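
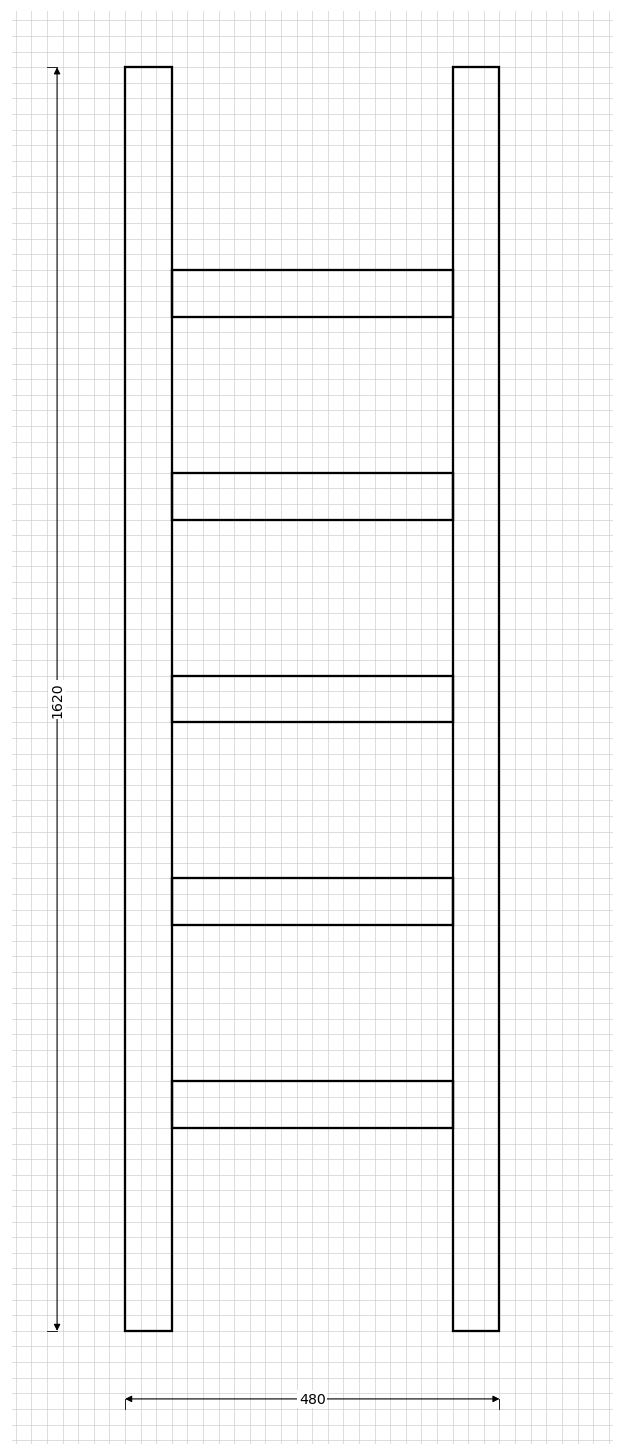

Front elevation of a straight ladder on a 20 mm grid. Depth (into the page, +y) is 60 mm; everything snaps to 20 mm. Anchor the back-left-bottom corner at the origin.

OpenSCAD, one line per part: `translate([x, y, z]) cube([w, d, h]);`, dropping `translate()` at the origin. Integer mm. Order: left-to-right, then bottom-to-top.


cube([60, 60, 1620]);
translate([60, 0, 260]) cube([360, 60, 60]);
translate([60, 0, 520]) cube([360, 60, 60]);
translate([60, 0, 780]) cube([360, 60, 60]);
translate([60, 0, 1040]) cube([360, 60, 60]);
translate([60, 0, 1300]) cube([360, 60, 60]);
translate([420, 0, 0]) cube([60, 60, 1620]);


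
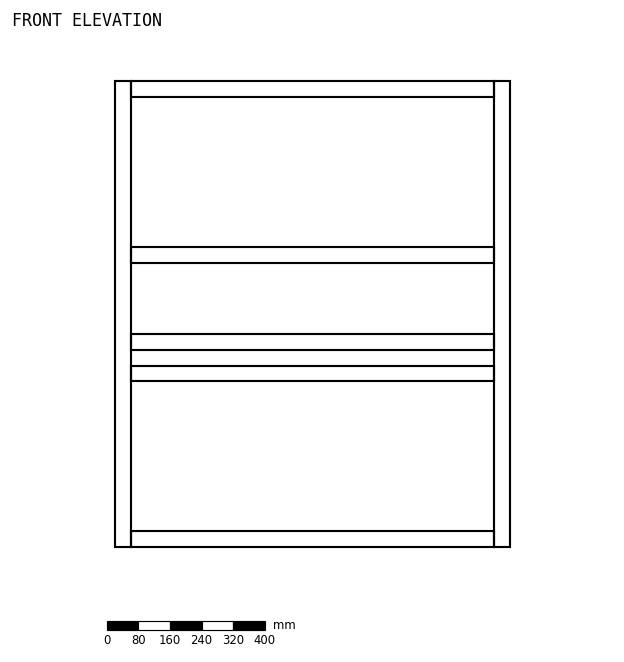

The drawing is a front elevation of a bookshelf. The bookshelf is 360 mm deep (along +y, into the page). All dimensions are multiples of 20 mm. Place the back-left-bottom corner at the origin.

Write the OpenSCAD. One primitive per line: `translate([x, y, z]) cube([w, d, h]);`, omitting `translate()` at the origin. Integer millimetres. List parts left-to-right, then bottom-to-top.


cube([40, 360, 1180]);
translate([40, 0, 0]) cube([920, 360, 40]);
translate([40, 0, 420]) cube([920, 360, 40]);
translate([40, 0, 500]) cube([920, 360, 40]);
translate([40, 0, 720]) cube([920, 360, 40]);
translate([40, 0, 1140]) cube([920, 360, 40]);
translate([960, 0, 0]) cube([40, 360, 1180]);


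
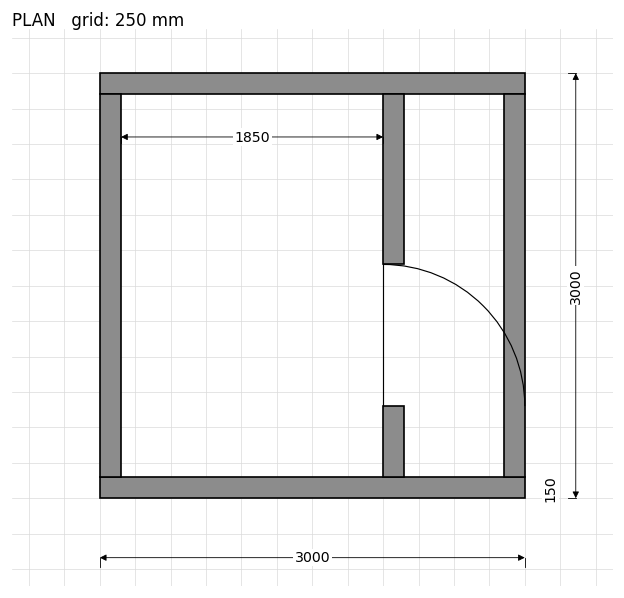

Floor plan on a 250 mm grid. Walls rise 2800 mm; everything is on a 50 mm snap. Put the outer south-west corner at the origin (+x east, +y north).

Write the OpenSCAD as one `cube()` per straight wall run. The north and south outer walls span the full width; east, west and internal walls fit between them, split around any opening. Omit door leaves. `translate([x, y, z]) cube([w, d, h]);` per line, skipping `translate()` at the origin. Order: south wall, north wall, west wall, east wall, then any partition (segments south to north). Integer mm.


cube([3000, 150, 2800]);
translate([0, 2850, 0]) cube([3000, 150, 2800]);
translate([0, 150, 0]) cube([150, 2700, 2800]);
translate([2850, 150, 0]) cube([150, 2700, 2800]);
translate([2000, 150, 0]) cube([150, 500, 2800]);
translate([2000, 1650, 0]) cube([150, 1200, 2800]);


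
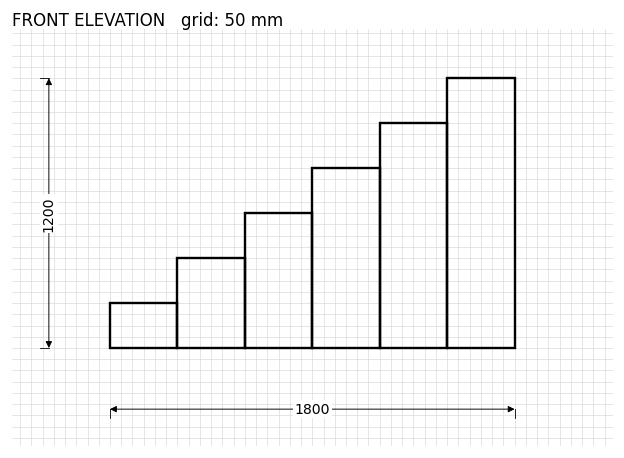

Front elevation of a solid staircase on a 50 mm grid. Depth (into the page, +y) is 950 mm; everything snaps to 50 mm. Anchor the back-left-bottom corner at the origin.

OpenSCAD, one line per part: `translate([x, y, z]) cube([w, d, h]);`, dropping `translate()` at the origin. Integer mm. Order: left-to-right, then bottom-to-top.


cube([300, 950, 200]);
translate([300, 0, 0]) cube([300, 950, 400]);
translate([600, 0, 0]) cube([300, 950, 600]);
translate([900, 0, 0]) cube([300, 950, 800]);
translate([1200, 0, 0]) cube([300, 950, 1000]);
translate([1500, 0, 0]) cube([300, 950, 1200]);


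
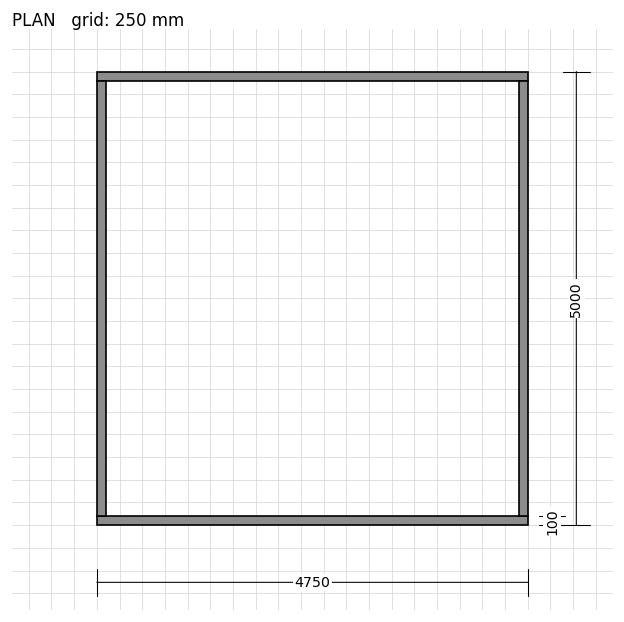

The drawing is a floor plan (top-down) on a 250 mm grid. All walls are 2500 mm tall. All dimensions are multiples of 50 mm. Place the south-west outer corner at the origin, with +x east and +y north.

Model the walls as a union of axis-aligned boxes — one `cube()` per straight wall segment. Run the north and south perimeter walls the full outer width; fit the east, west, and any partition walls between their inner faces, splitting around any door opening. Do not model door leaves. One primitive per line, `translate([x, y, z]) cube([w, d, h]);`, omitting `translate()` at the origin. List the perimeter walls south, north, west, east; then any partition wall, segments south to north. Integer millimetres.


cube([4750, 100, 2500]);
translate([0, 4900, 0]) cube([4750, 100, 2500]);
translate([0, 100, 0]) cube([100, 4800, 2500]);
translate([4650, 100, 0]) cube([100, 4800, 2500]);


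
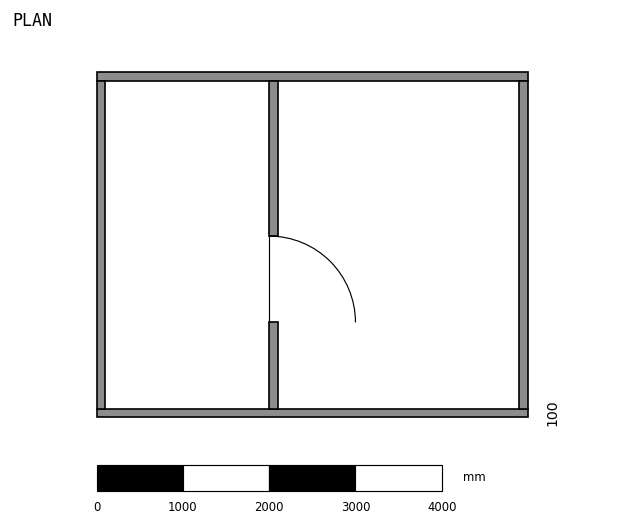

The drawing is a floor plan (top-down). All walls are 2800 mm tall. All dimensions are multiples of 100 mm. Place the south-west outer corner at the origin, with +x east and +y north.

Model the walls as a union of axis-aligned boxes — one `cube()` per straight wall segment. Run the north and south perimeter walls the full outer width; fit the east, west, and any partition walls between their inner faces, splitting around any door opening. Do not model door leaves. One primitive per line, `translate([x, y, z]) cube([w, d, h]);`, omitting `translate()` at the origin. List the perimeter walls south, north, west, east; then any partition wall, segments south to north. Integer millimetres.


cube([5000, 100, 2800]);
translate([0, 3900, 0]) cube([5000, 100, 2800]);
translate([0, 100, 0]) cube([100, 3800, 2800]);
translate([4900, 100, 0]) cube([100, 3800, 2800]);
translate([2000, 100, 0]) cube([100, 1000, 2800]);
translate([2000, 2100, 0]) cube([100, 1800, 2800]);


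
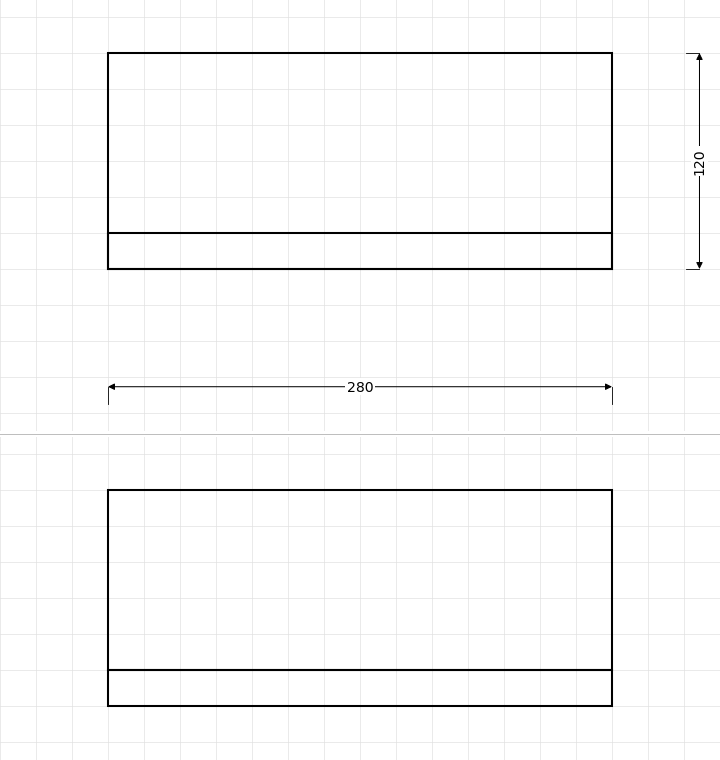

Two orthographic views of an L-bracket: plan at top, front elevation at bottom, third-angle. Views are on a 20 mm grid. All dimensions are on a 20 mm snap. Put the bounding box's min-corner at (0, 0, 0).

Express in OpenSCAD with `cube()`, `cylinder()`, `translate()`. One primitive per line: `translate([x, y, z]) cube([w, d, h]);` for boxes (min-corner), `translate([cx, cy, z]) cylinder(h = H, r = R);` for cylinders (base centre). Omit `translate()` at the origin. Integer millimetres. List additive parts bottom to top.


cube([280, 120, 20]);
translate([0, 0, 20]) cube([280, 20, 100]);


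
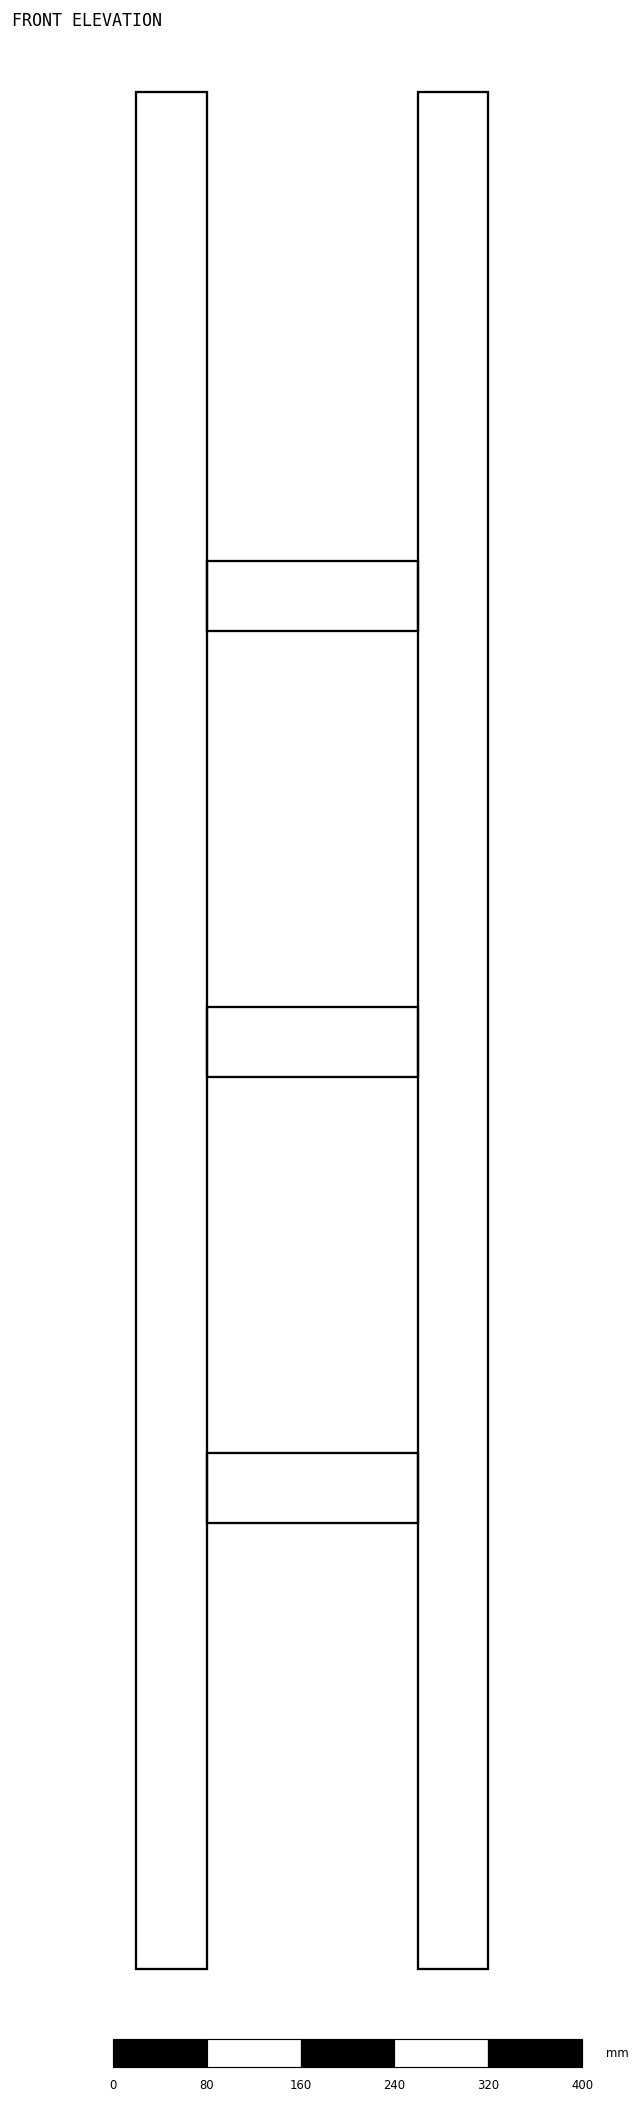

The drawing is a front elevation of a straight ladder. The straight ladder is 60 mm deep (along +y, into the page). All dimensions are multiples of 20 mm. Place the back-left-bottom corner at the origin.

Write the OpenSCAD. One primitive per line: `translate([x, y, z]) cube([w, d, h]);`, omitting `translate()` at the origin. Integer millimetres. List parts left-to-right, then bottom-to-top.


cube([60, 60, 1600]);
translate([60, 0, 380]) cube([180, 60, 60]);
translate([60, 0, 760]) cube([180, 60, 60]);
translate([60, 0, 1140]) cube([180, 60, 60]);
translate([240, 0, 0]) cube([60, 60, 1600]);


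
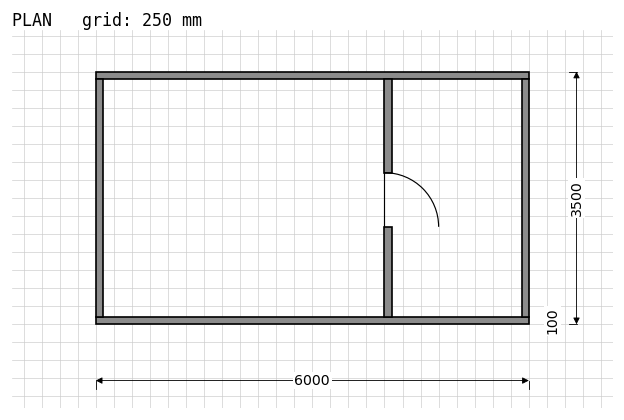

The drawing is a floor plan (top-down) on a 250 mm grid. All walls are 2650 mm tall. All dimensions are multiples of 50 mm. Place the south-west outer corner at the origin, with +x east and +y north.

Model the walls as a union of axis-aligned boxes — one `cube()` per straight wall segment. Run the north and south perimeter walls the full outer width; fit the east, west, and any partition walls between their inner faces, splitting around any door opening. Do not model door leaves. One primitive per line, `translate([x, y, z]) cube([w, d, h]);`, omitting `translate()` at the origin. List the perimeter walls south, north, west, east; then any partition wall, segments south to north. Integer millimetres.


cube([6000, 100, 2650]);
translate([0, 3400, 0]) cube([6000, 100, 2650]);
translate([0, 100, 0]) cube([100, 3300, 2650]);
translate([5900, 100, 0]) cube([100, 3300, 2650]);
translate([4000, 100, 0]) cube([100, 1250, 2650]);
translate([4000, 2100, 0]) cube([100, 1300, 2650]);


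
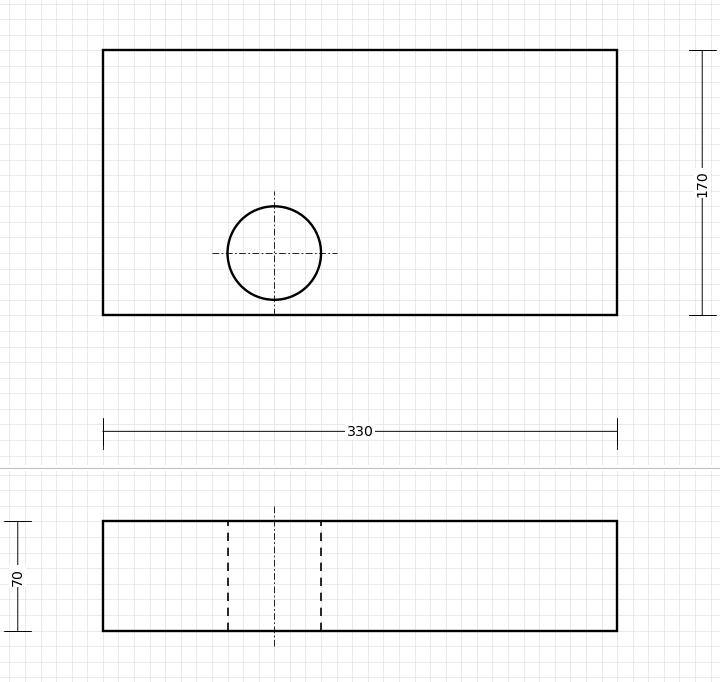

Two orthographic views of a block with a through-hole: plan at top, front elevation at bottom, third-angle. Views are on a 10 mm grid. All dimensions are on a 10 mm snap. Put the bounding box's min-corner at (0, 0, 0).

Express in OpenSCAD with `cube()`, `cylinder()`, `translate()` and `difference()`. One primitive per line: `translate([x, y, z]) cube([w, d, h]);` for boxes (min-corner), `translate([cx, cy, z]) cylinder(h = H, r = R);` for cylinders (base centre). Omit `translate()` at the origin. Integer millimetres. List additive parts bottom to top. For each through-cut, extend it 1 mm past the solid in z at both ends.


difference() {
  cube([330, 170, 70]);
  translate([110, 40, -1]) cylinder(h = 72, r = 30);
}


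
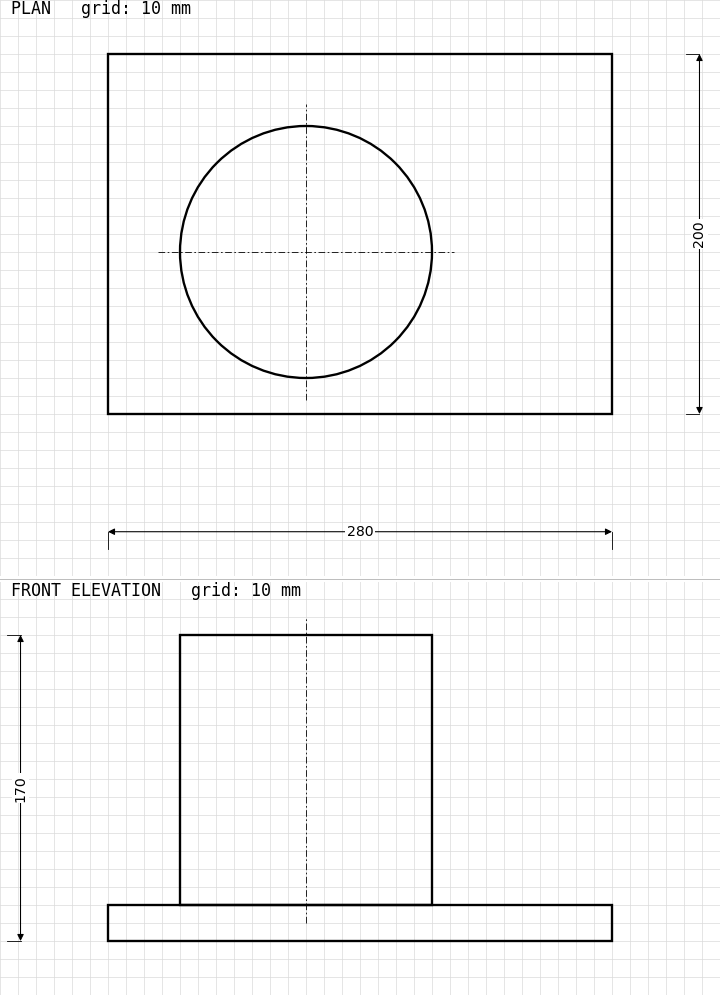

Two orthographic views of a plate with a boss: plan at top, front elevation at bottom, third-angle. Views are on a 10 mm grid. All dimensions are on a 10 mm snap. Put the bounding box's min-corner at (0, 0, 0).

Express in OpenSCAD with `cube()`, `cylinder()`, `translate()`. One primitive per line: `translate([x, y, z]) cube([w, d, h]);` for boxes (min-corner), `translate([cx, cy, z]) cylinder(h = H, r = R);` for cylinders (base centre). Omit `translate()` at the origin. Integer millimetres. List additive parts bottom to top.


cube([280, 200, 20]);
translate([110, 90, 20]) cylinder(h = 150, r = 70);


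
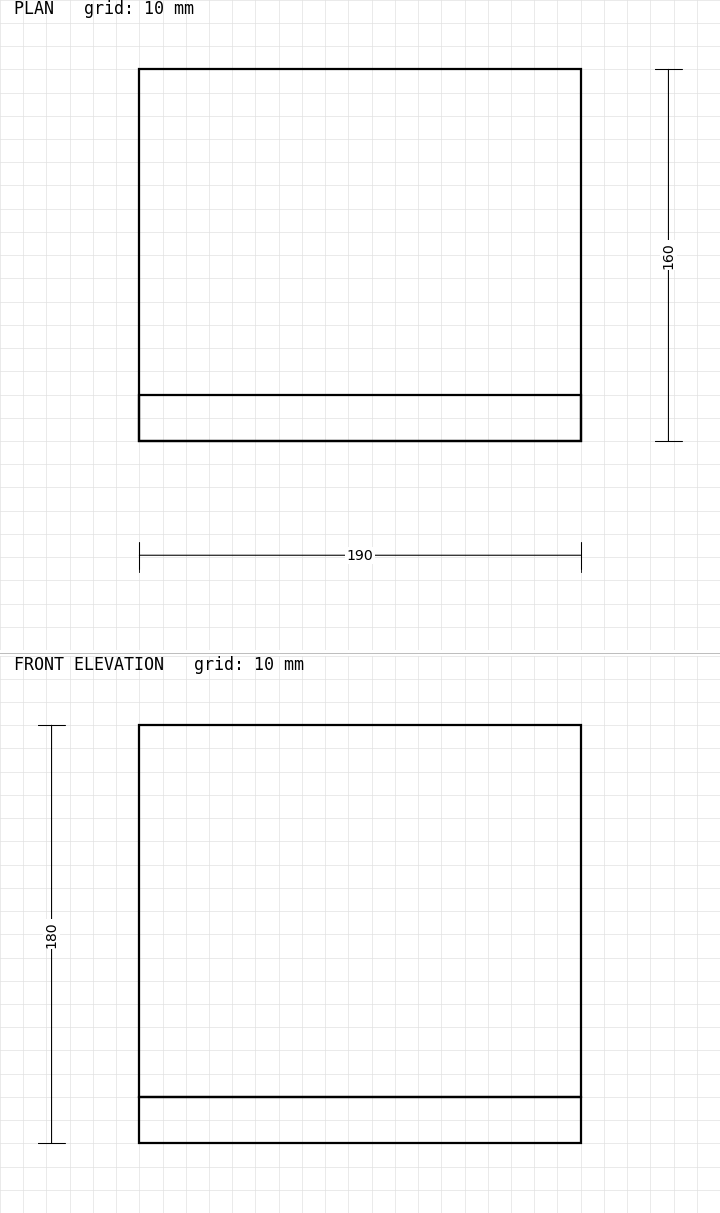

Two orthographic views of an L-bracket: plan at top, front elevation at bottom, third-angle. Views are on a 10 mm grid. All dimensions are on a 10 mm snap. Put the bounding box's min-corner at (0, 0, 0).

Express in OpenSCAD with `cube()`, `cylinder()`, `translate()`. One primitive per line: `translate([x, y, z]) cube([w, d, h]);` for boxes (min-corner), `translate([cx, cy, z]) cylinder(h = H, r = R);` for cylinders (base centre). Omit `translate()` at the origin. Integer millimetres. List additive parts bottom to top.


cube([190, 160, 20]);
translate([0, 0, 20]) cube([190, 20, 160]);


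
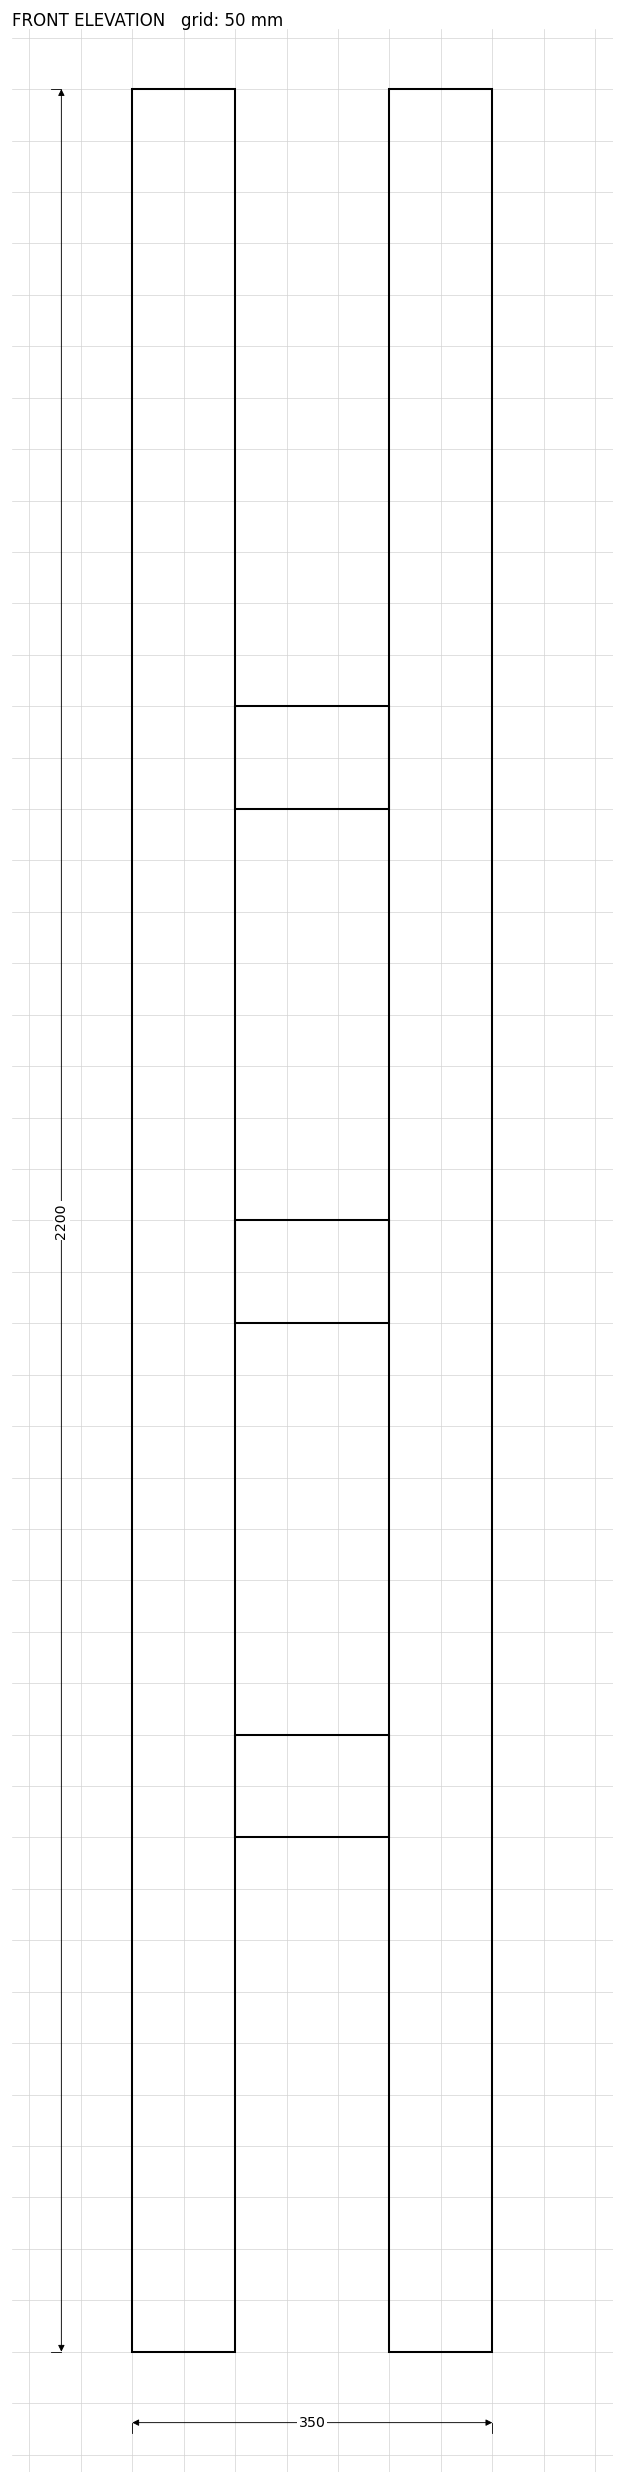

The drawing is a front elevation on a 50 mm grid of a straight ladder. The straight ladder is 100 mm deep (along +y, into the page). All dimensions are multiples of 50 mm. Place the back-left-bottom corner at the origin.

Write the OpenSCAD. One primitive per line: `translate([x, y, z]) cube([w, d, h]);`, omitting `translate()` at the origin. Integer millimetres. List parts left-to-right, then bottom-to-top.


cube([100, 100, 2200]);
translate([100, 0, 500]) cube([150, 100, 100]);
translate([100, 0, 1000]) cube([150, 100, 100]);
translate([100, 0, 1500]) cube([150, 100, 100]);
translate([250, 0, 0]) cube([100, 100, 2200]);


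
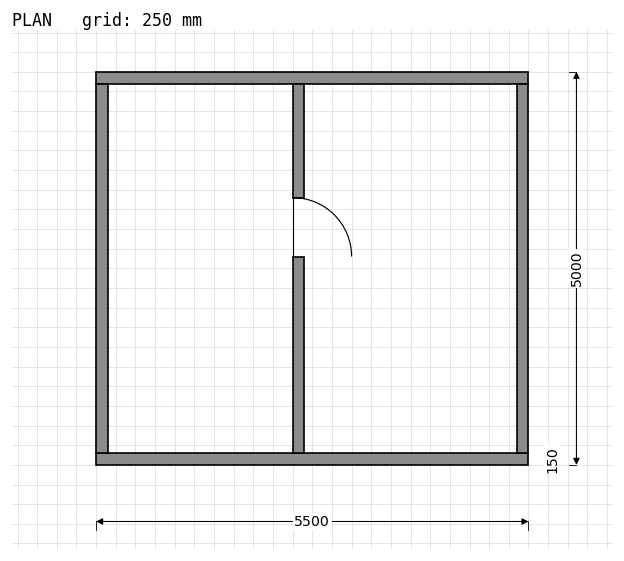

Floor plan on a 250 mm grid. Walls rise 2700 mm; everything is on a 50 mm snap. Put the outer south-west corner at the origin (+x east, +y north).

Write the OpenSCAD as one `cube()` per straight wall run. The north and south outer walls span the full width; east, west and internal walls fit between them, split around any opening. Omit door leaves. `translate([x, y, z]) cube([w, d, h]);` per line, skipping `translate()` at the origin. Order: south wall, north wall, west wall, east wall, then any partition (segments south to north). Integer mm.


cube([5500, 150, 2700]);
translate([0, 4850, 0]) cube([5500, 150, 2700]);
translate([0, 150, 0]) cube([150, 4700, 2700]);
translate([5350, 150, 0]) cube([150, 4700, 2700]);
translate([2500, 150, 0]) cube([150, 2500, 2700]);
translate([2500, 3400, 0]) cube([150, 1450, 2700]);


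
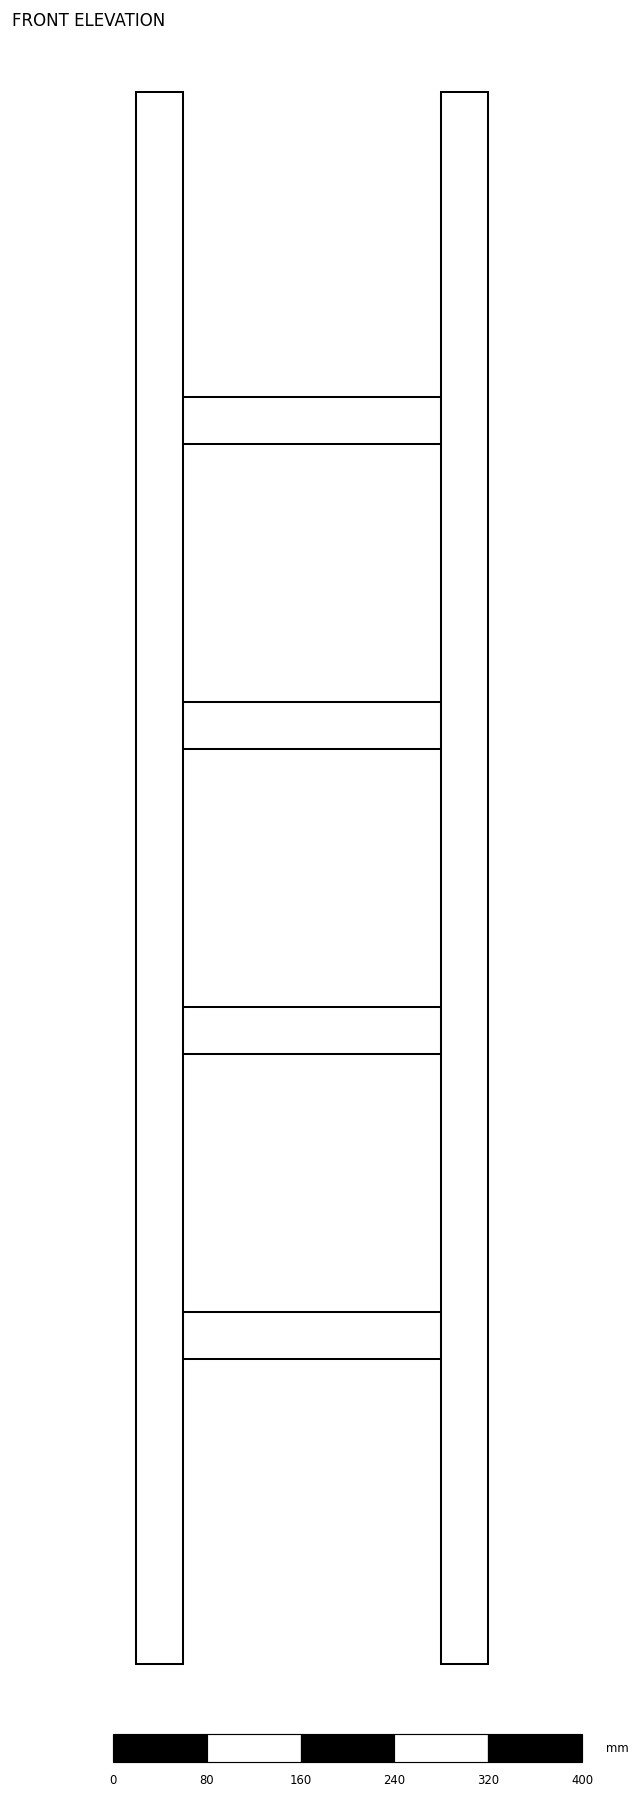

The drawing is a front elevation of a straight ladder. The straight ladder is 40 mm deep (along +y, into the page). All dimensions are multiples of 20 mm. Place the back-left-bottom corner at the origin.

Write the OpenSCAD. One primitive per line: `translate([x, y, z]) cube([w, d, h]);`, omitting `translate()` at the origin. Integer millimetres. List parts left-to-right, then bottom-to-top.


cube([40, 40, 1340]);
translate([40, 0, 260]) cube([220, 40, 40]);
translate([40, 0, 520]) cube([220, 40, 40]);
translate([40, 0, 780]) cube([220, 40, 40]);
translate([40, 0, 1040]) cube([220, 40, 40]);
translate([260, 0, 0]) cube([40, 40, 1340]);


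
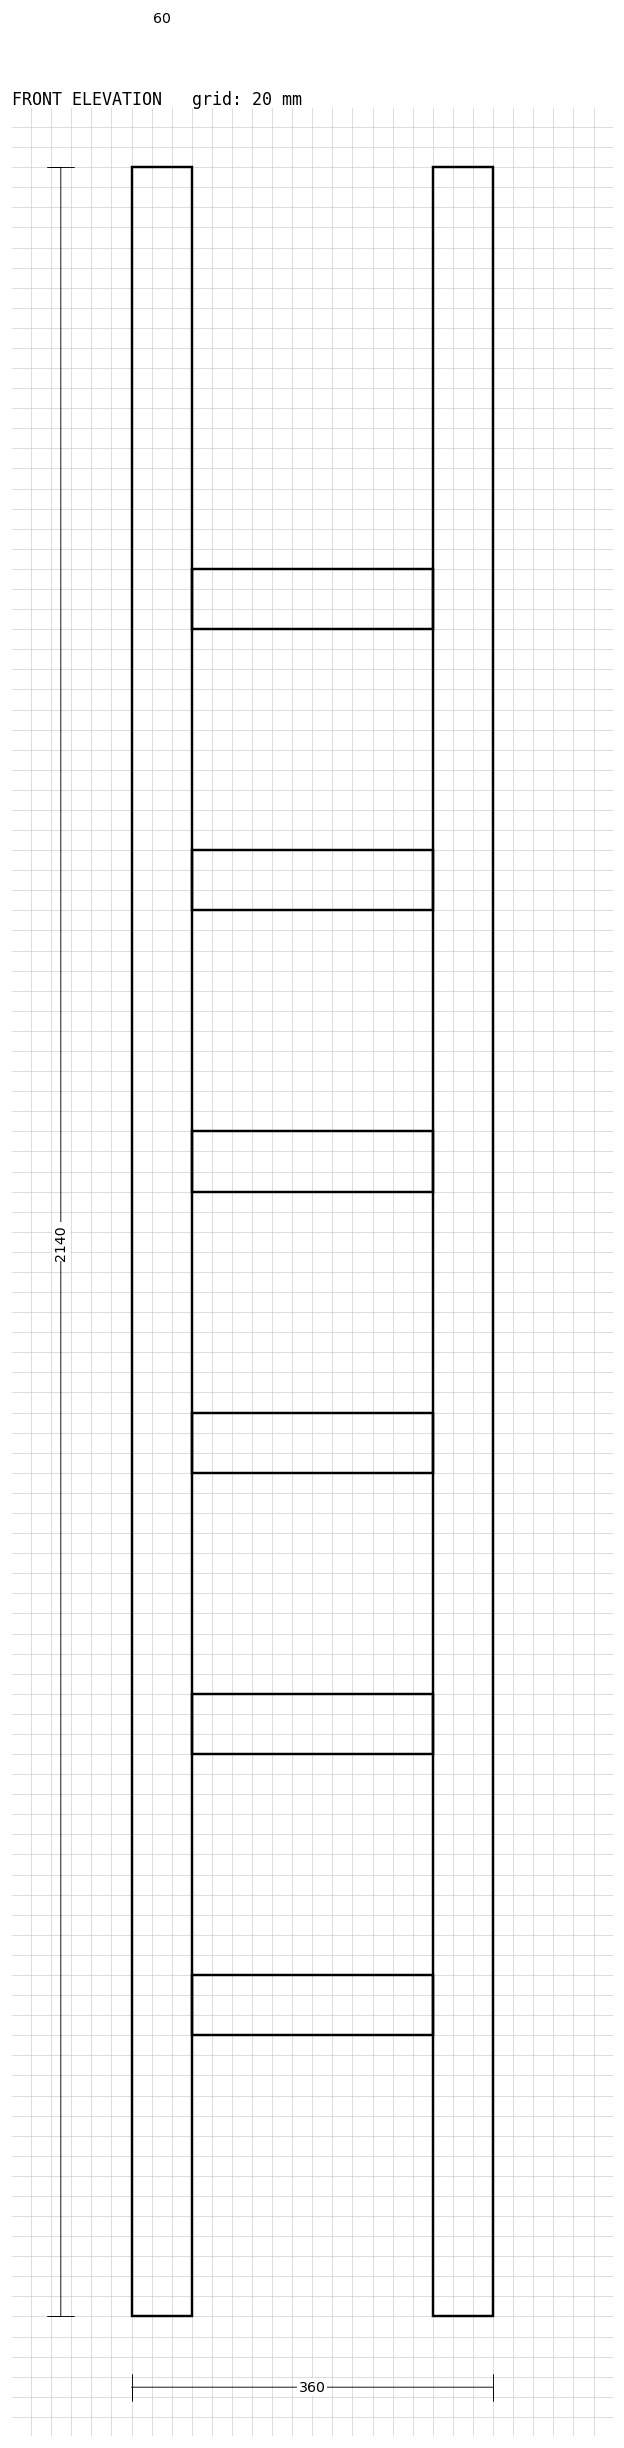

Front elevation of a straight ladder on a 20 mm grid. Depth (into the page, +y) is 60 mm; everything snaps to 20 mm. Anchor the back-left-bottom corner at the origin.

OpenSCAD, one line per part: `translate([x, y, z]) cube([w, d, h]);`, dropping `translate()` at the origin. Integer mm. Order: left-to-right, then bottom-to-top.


cube([60, 60, 2140]);
translate([60, 0, 280]) cube([240, 60, 60]);
translate([60, 0, 560]) cube([240, 60, 60]);
translate([60, 0, 840]) cube([240, 60, 60]);
translate([60, 0, 1120]) cube([240, 60, 60]);
translate([60, 0, 1400]) cube([240, 60, 60]);
translate([60, 0, 1680]) cube([240, 60, 60]);
translate([300, 0, 0]) cube([60, 60, 2140]);


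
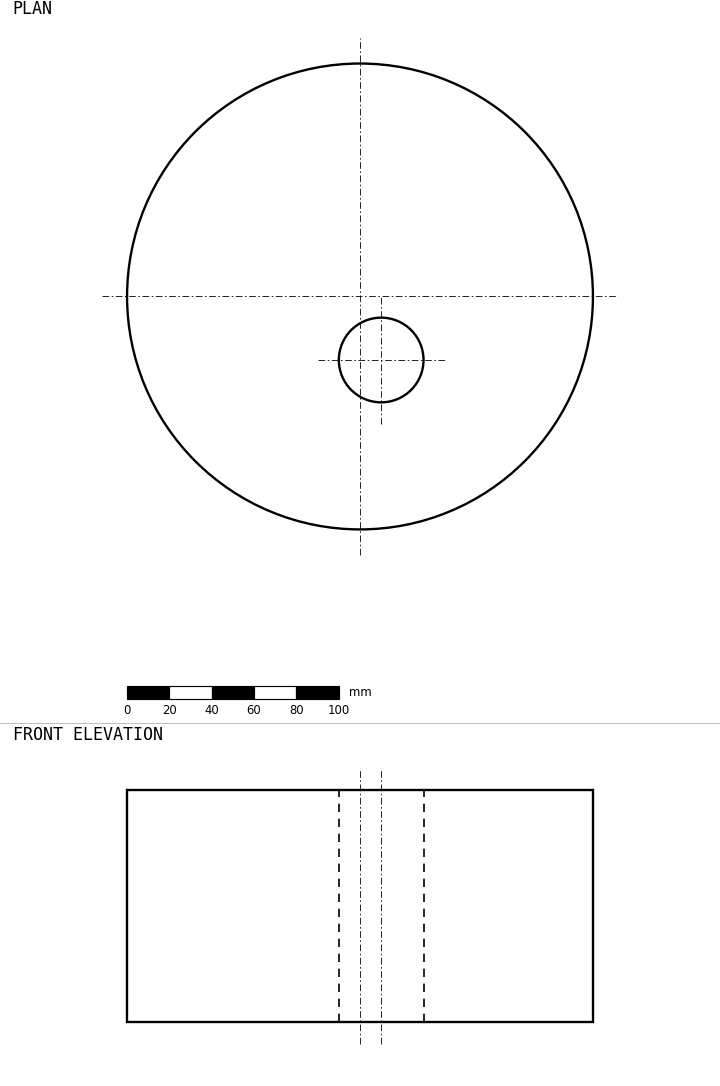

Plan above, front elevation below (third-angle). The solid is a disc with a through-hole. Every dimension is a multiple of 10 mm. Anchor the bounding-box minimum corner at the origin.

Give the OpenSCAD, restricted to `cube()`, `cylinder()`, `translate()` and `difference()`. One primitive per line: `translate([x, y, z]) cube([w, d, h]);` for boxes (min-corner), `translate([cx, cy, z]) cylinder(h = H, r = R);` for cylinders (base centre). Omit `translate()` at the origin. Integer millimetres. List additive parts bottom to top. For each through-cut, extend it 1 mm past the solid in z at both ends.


difference() {
  translate([110, 110, 0]) cylinder(h = 110, r = 110);
  translate([120, 80, -1]) cylinder(h = 112, r = 20);
}


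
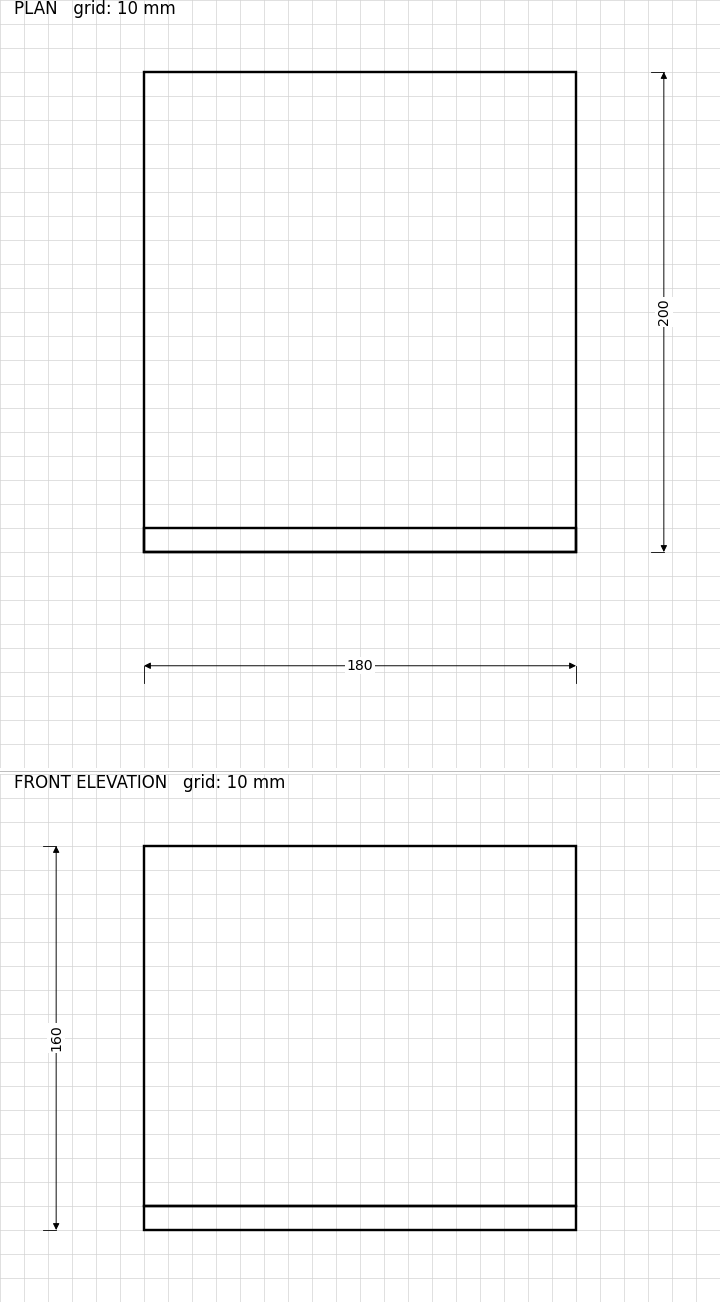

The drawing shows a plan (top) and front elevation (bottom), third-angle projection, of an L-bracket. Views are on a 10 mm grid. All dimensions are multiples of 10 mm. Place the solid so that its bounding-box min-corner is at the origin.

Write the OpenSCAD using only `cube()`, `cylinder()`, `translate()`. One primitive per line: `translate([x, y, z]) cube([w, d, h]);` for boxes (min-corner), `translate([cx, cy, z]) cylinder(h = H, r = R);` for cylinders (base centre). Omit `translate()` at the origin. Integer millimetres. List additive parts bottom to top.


cube([180, 200, 10]);
translate([0, 0, 10]) cube([180, 10, 150]);


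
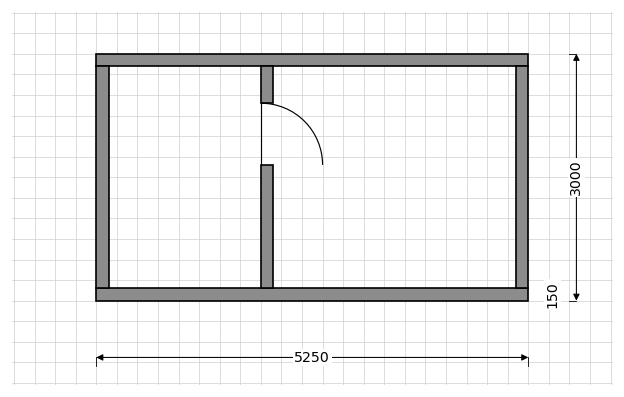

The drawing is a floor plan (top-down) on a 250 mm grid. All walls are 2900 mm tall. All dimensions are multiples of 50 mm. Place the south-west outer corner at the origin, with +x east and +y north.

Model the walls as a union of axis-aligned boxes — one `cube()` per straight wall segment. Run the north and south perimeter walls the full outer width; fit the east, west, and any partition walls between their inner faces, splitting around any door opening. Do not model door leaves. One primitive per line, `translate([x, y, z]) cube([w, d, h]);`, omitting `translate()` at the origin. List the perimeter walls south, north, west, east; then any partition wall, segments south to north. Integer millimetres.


cube([5250, 150, 2900]);
translate([0, 2850, 0]) cube([5250, 150, 2900]);
translate([0, 150, 0]) cube([150, 2700, 2900]);
translate([5100, 150, 0]) cube([150, 2700, 2900]);
translate([2000, 150, 0]) cube([150, 1500, 2900]);
translate([2000, 2400, 0]) cube([150, 450, 2900]);


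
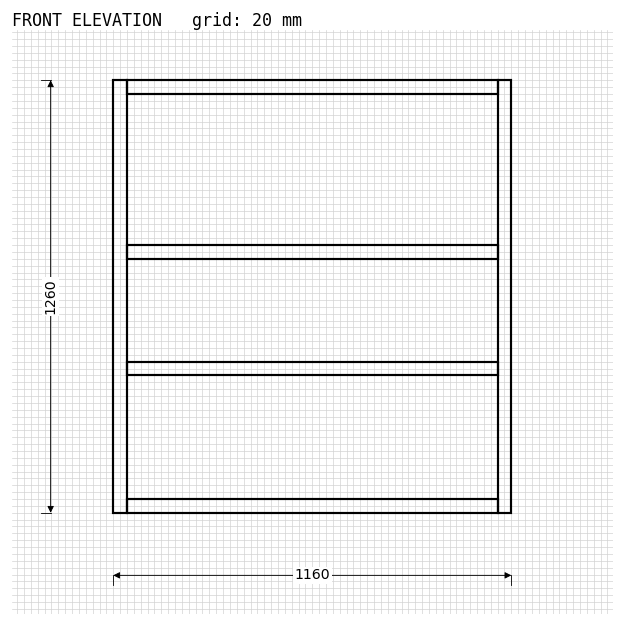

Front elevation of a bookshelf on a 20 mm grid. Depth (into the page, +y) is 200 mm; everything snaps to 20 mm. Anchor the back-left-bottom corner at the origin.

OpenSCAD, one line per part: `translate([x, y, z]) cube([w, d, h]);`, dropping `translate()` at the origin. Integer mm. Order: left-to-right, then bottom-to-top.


cube([40, 200, 1260]);
translate([40, 0, 0]) cube([1080, 200, 40]);
translate([40, 0, 400]) cube([1080, 200, 40]);
translate([40, 0, 740]) cube([1080, 200, 40]);
translate([40, 0, 1220]) cube([1080, 200, 40]);
translate([1120, 0, 0]) cube([40, 200, 1260]);


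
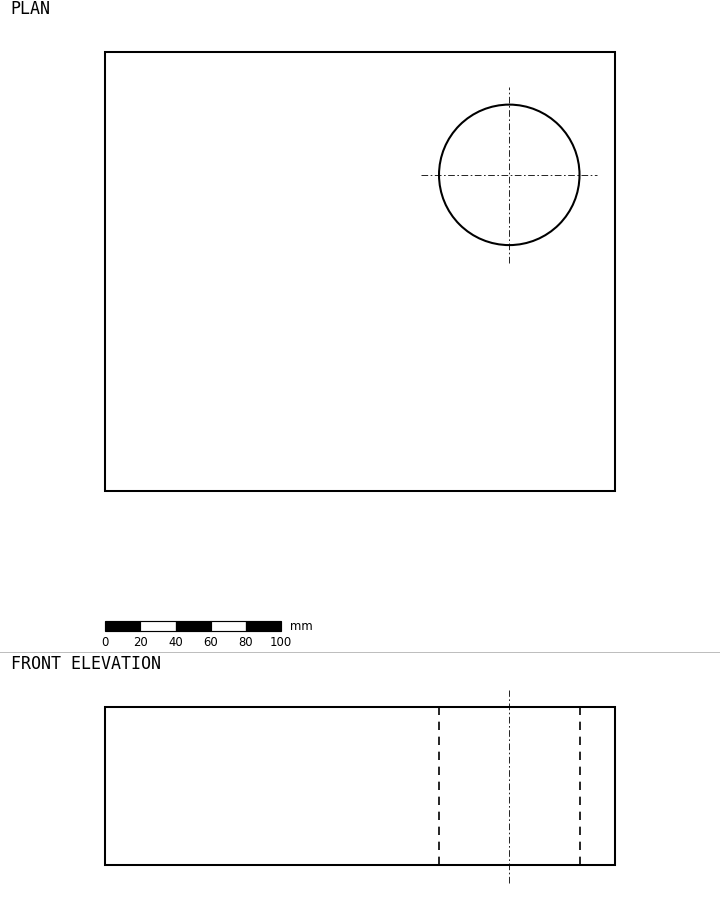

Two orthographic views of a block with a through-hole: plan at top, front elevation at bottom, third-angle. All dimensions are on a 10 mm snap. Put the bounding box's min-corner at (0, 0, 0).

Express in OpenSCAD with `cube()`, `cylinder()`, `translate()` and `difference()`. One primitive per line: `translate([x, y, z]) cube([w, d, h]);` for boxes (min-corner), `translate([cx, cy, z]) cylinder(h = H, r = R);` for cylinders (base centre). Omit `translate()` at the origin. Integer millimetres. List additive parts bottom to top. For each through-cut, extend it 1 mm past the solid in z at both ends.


difference() {
  cube([290, 250, 90]);
  translate([230, 180, -1]) cylinder(h = 92, r = 40);
}


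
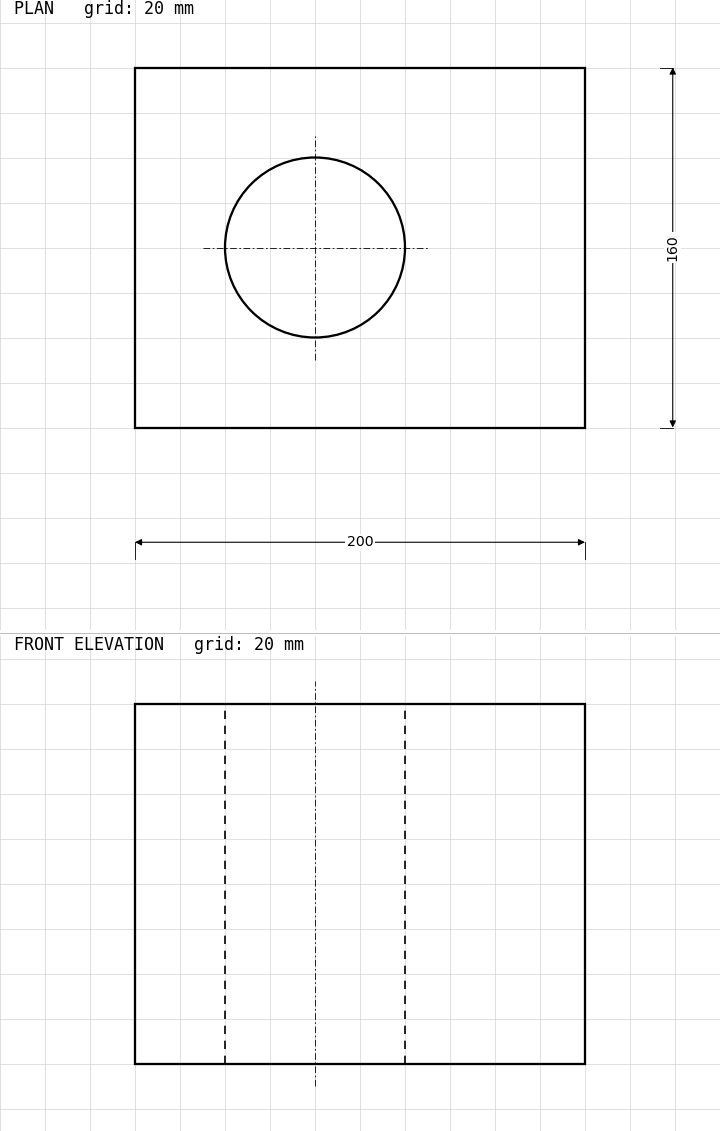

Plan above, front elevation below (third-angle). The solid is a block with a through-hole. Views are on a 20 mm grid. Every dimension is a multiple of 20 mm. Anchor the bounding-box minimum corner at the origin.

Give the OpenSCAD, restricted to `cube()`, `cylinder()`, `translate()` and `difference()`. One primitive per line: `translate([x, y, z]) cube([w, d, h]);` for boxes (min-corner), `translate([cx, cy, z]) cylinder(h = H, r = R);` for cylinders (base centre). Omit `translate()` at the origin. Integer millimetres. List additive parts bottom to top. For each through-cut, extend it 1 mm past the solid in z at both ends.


difference() {
  cube([200, 160, 160]);
  translate([80, 80, -1]) cylinder(h = 162, r = 40);
}


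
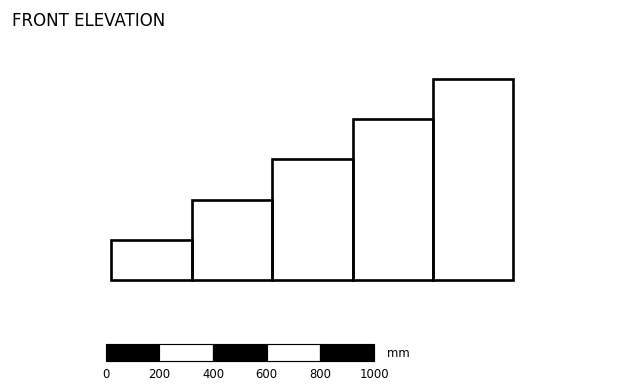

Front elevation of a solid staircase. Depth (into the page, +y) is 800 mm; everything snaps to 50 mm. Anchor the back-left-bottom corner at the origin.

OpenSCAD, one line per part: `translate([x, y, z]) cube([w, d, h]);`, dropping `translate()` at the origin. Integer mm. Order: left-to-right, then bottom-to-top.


cube([300, 800, 150]);
translate([300, 0, 0]) cube([300, 800, 300]);
translate([600, 0, 0]) cube([300, 800, 450]);
translate([900, 0, 0]) cube([300, 800, 600]);
translate([1200, 0, 0]) cube([300, 800, 750]);


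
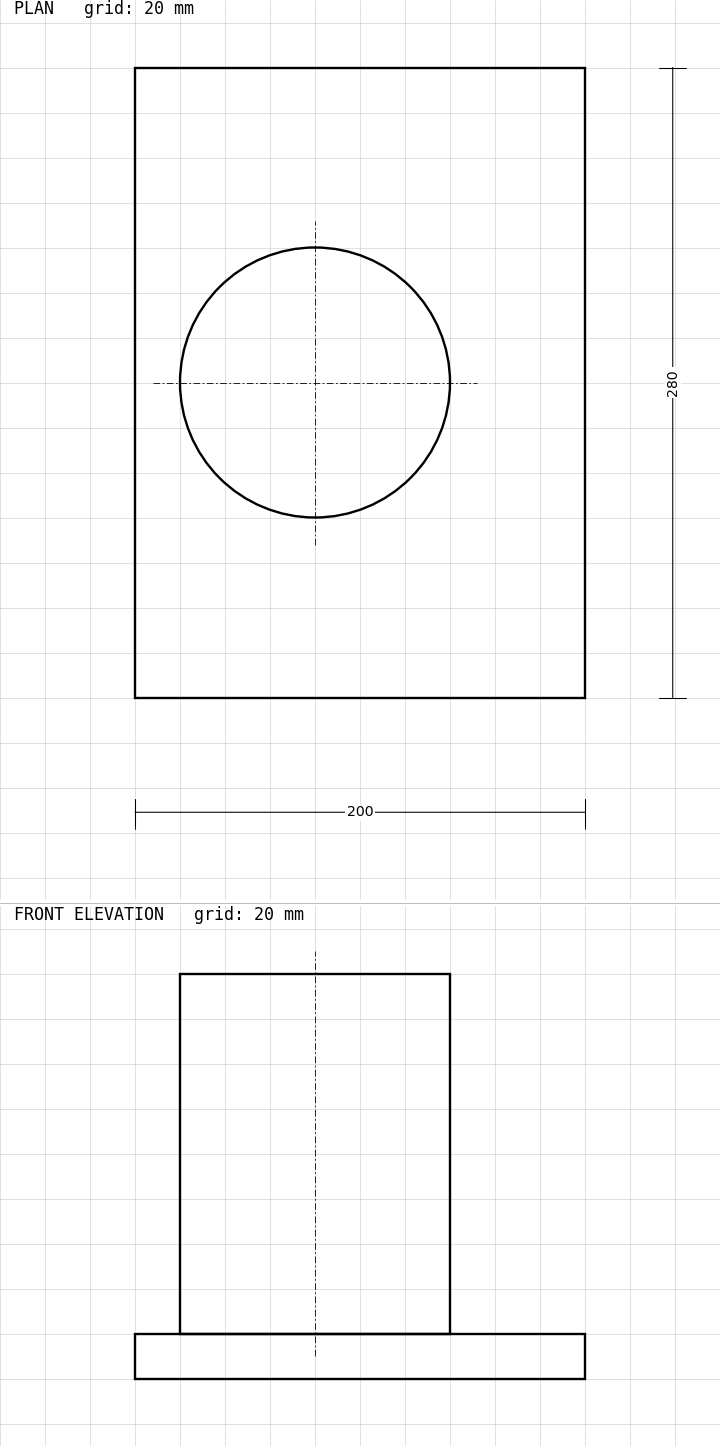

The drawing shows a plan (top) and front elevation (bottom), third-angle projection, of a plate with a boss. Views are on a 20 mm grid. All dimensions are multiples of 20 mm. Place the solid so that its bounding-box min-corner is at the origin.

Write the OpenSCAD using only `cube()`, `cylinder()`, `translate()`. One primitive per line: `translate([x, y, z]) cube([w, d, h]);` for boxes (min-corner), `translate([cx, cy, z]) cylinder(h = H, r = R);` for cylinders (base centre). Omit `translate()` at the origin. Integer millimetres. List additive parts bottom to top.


cube([200, 280, 20]);
translate([80, 140, 20]) cylinder(h = 160, r = 60);


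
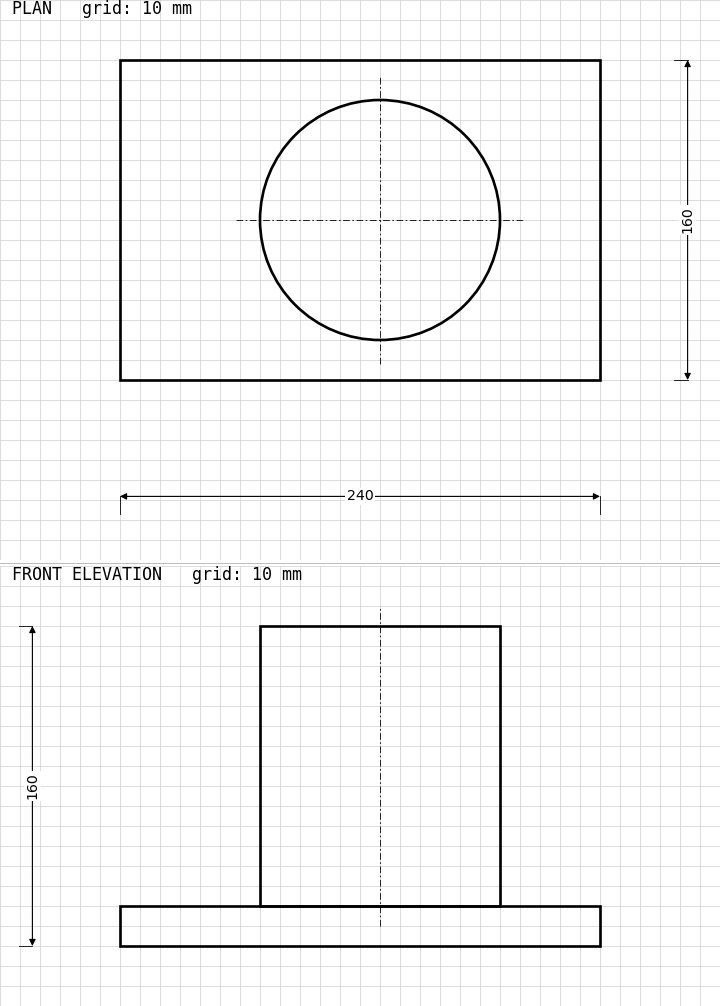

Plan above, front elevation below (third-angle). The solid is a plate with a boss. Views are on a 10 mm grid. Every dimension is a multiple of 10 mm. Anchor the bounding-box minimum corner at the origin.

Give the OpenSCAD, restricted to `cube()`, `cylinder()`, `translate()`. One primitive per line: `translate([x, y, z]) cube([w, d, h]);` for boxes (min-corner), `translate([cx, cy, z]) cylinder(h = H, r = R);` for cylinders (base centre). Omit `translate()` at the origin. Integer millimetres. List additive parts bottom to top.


cube([240, 160, 20]);
translate([130, 80, 20]) cylinder(h = 140, r = 60);


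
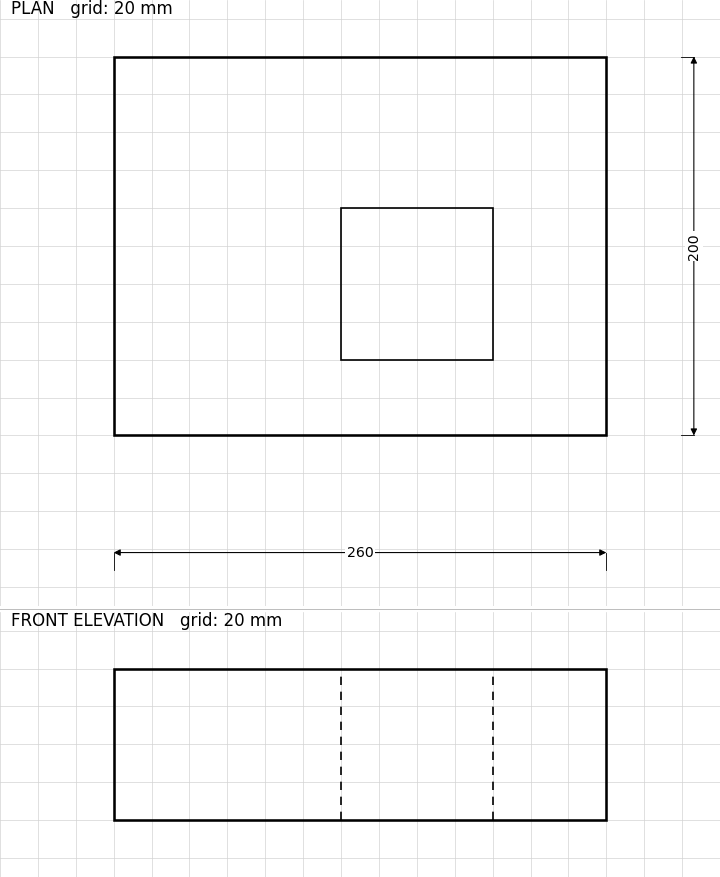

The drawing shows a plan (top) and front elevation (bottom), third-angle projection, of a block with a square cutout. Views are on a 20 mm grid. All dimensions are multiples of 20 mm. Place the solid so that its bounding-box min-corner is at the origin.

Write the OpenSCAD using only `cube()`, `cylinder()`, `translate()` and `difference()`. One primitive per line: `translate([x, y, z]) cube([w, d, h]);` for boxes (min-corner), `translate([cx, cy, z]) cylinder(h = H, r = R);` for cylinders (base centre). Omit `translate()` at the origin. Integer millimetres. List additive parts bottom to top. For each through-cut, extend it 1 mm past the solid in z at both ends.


difference() {
  cube([260, 200, 80]);
  translate([120, 40, -1]) cube([80, 80, 82]);
}


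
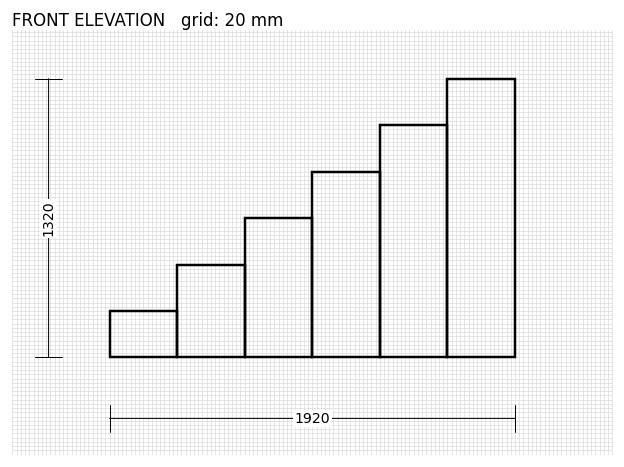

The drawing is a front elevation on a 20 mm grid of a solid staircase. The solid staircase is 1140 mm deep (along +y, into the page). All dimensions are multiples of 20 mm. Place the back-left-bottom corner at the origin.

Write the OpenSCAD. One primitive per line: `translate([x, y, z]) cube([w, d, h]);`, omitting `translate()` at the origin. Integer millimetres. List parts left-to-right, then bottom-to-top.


cube([320, 1140, 220]);
translate([320, 0, 0]) cube([320, 1140, 440]);
translate([640, 0, 0]) cube([320, 1140, 660]);
translate([960, 0, 0]) cube([320, 1140, 880]);
translate([1280, 0, 0]) cube([320, 1140, 1100]);
translate([1600, 0, 0]) cube([320, 1140, 1320]);


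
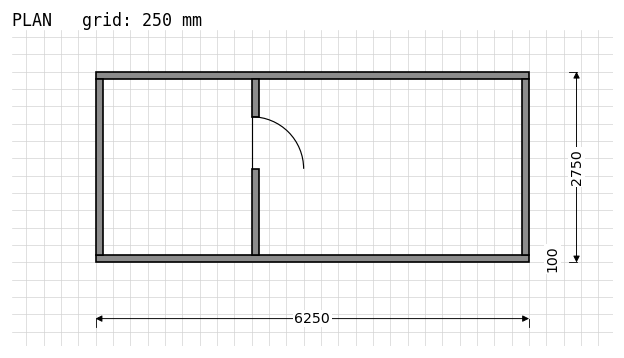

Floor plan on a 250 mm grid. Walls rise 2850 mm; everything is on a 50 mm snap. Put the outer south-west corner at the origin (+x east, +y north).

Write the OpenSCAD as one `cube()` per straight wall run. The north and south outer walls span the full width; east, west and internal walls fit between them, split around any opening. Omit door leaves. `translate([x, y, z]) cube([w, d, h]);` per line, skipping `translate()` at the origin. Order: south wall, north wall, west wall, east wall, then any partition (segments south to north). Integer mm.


cube([6250, 100, 2850]);
translate([0, 2650, 0]) cube([6250, 100, 2850]);
translate([0, 100, 0]) cube([100, 2550, 2850]);
translate([6150, 100, 0]) cube([100, 2550, 2850]);
translate([2250, 100, 0]) cube([100, 1250, 2850]);
translate([2250, 2100, 0]) cube([100, 550, 2850]);


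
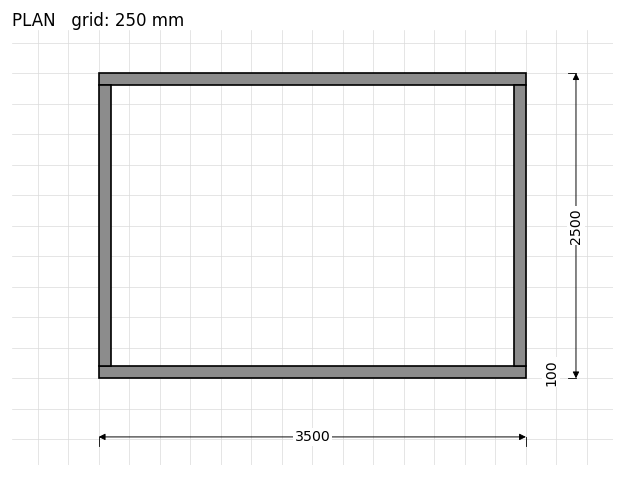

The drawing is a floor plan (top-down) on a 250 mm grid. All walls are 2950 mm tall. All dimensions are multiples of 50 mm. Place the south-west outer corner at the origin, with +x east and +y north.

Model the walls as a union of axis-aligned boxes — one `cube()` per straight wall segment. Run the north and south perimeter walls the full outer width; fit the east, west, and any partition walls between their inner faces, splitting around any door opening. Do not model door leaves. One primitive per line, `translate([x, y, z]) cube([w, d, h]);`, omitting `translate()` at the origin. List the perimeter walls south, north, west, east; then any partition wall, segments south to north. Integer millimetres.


cube([3500, 100, 2950]);
translate([0, 2400, 0]) cube([3500, 100, 2950]);
translate([0, 100, 0]) cube([100, 2300, 2950]);
translate([3400, 100, 0]) cube([100, 2300, 2950]);


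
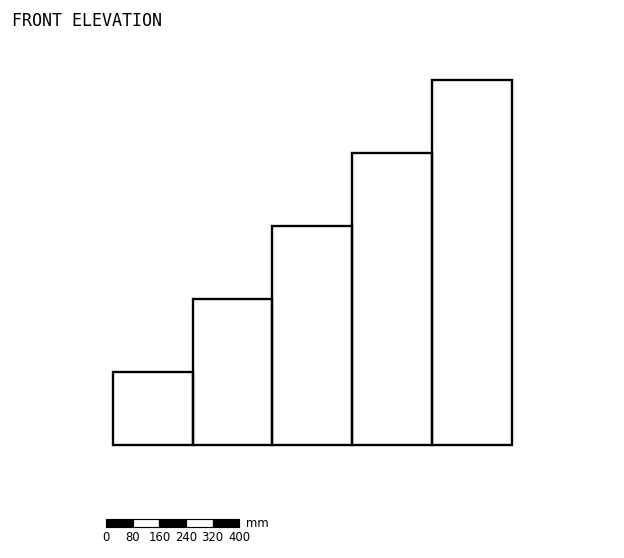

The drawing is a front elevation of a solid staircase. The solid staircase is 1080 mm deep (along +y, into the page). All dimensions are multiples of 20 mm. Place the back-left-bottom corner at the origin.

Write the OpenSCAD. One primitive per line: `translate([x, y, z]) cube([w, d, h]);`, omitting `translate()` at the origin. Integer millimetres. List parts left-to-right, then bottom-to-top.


cube([240, 1080, 220]);
translate([240, 0, 0]) cube([240, 1080, 440]);
translate([480, 0, 0]) cube([240, 1080, 660]);
translate([720, 0, 0]) cube([240, 1080, 880]);
translate([960, 0, 0]) cube([240, 1080, 1100]);


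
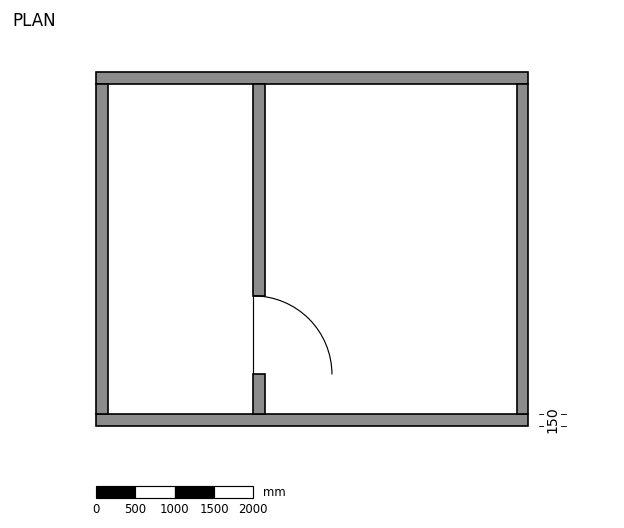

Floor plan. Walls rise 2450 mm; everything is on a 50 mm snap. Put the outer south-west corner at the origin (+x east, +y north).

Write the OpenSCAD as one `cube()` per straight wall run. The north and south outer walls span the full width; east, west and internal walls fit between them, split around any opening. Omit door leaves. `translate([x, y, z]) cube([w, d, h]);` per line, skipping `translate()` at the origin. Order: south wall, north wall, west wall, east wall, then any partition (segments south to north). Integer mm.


cube([5500, 150, 2450]);
translate([0, 4350, 0]) cube([5500, 150, 2450]);
translate([0, 150, 0]) cube([150, 4200, 2450]);
translate([5350, 150, 0]) cube([150, 4200, 2450]);
translate([2000, 150, 0]) cube([150, 500, 2450]);
translate([2000, 1650, 0]) cube([150, 2700, 2450]);


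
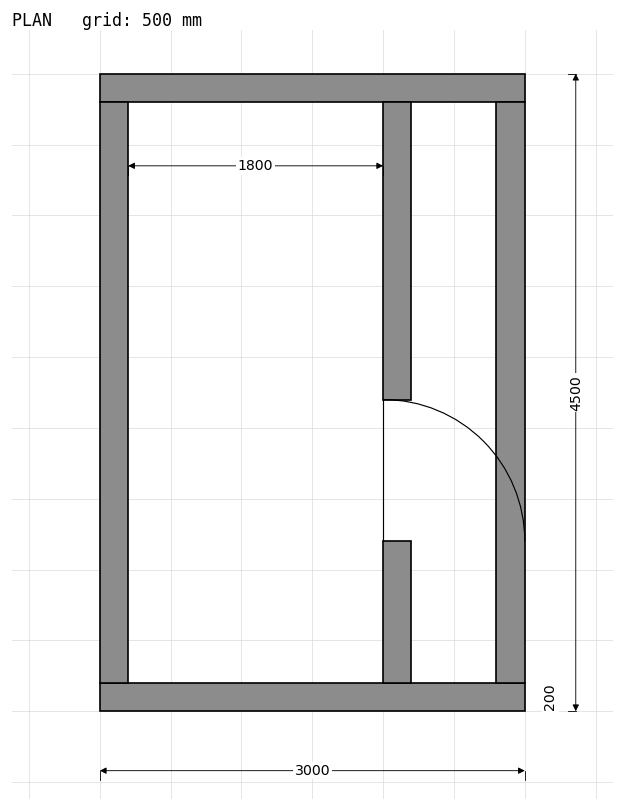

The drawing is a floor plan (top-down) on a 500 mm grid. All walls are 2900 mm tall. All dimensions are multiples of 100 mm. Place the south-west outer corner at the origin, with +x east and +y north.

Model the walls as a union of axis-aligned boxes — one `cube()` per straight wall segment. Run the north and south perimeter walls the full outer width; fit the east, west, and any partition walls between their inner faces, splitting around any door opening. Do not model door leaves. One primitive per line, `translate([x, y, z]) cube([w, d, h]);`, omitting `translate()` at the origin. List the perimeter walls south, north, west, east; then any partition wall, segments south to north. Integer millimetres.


cube([3000, 200, 2900]);
translate([0, 4300, 0]) cube([3000, 200, 2900]);
translate([0, 200, 0]) cube([200, 4100, 2900]);
translate([2800, 200, 0]) cube([200, 4100, 2900]);
translate([2000, 200, 0]) cube([200, 1000, 2900]);
translate([2000, 2200, 0]) cube([200, 2100, 2900]);


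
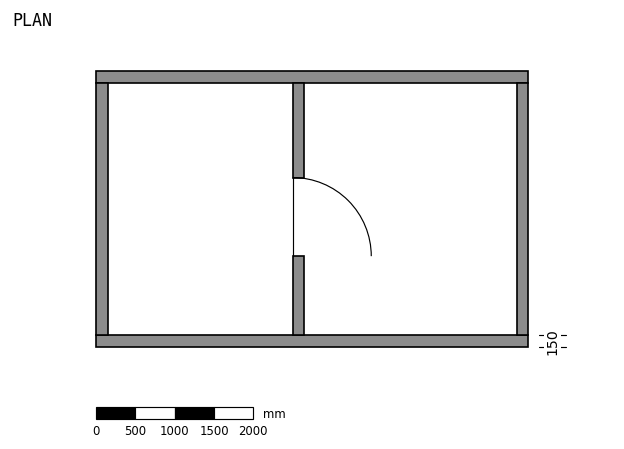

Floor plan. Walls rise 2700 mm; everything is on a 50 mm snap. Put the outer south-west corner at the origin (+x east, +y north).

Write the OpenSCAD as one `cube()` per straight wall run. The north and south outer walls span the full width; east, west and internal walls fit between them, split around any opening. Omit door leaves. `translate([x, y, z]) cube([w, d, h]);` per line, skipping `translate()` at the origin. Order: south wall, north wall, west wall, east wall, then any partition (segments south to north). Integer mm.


cube([5500, 150, 2700]);
translate([0, 3350, 0]) cube([5500, 150, 2700]);
translate([0, 150, 0]) cube([150, 3200, 2700]);
translate([5350, 150, 0]) cube([150, 3200, 2700]);
translate([2500, 150, 0]) cube([150, 1000, 2700]);
translate([2500, 2150, 0]) cube([150, 1200, 2700]);


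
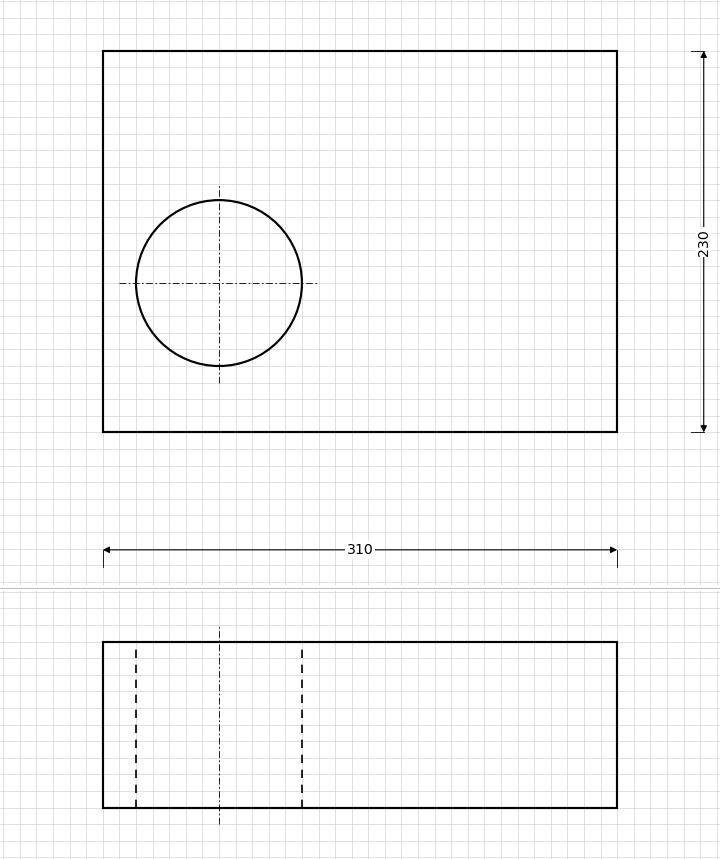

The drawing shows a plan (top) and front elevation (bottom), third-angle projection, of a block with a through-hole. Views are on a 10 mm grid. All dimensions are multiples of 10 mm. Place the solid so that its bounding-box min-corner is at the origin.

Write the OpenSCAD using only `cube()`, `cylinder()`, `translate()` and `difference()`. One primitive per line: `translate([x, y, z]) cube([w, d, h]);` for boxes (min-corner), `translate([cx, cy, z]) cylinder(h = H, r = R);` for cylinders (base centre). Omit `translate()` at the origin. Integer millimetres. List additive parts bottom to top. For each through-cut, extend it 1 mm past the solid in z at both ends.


difference() {
  cube([310, 230, 100]);
  translate([70, 90, -1]) cylinder(h = 102, r = 50);
}


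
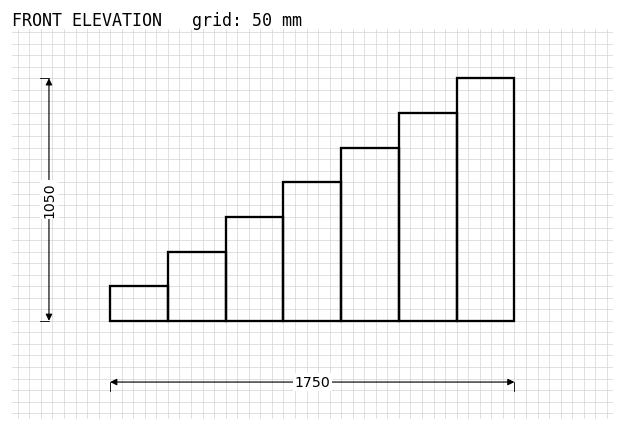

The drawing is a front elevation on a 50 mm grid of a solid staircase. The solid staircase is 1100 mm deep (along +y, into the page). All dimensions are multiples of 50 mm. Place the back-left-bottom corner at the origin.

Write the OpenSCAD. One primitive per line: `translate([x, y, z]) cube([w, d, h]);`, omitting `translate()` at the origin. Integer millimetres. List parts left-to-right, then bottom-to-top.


cube([250, 1100, 150]);
translate([250, 0, 0]) cube([250, 1100, 300]);
translate([500, 0, 0]) cube([250, 1100, 450]);
translate([750, 0, 0]) cube([250, 1100, 600]);
translate([1000, 0, 0]) cube([250, 1100, 750]);
translate([1250, 0, 0]) cube([250, 1100, 900]);
translate([1500, 0, 0]) cube([250, 1100, 1050]);


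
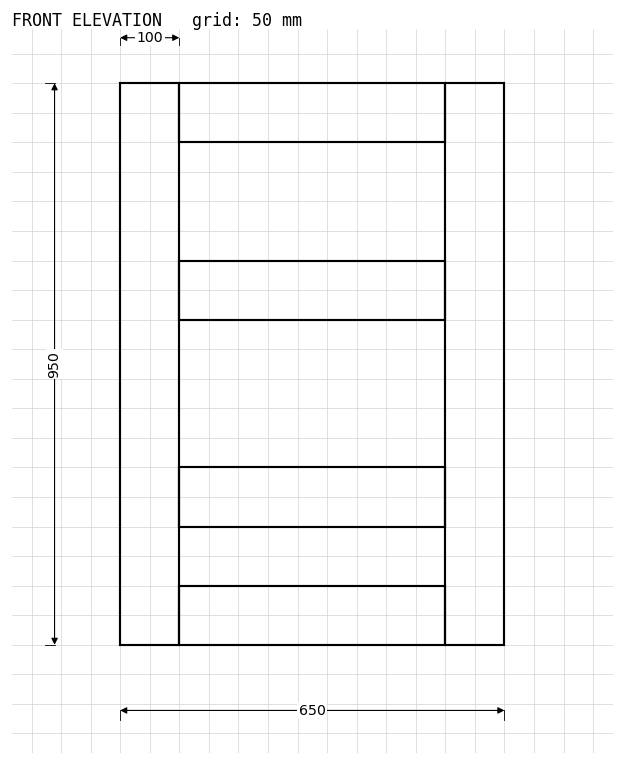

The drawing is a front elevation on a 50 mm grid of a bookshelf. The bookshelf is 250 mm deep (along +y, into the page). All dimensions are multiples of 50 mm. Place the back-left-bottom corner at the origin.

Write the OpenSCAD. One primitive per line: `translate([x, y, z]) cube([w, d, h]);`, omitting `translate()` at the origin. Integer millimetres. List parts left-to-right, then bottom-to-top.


cube([100, 250, 950]);
translate([100, 0, 0]) cube([450, 250, 100]);
translate([100, 0, 200]) cube([450, 250, 100]);
translate([100, 0, 550]) cube([450, 250, 100]);
translate([100, 0, 850]) cube([450, 250, 100]);
translate([550, 0, 0]) cube([100, 250, 950]);
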